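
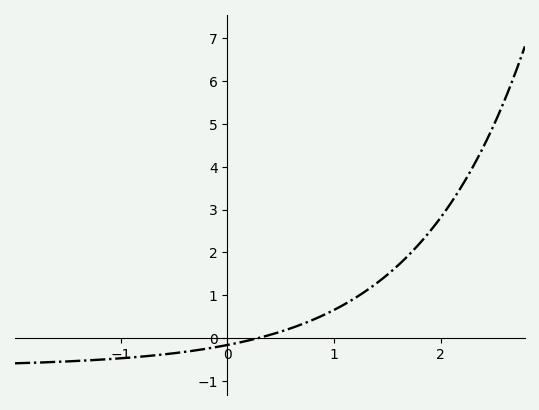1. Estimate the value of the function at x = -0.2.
-0.2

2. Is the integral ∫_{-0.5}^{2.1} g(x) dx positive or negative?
positive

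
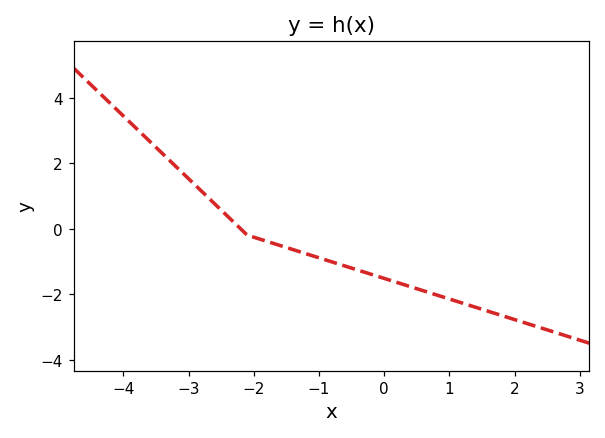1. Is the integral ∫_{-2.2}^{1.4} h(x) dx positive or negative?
negative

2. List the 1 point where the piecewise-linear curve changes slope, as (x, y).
(-2.1, -0.2)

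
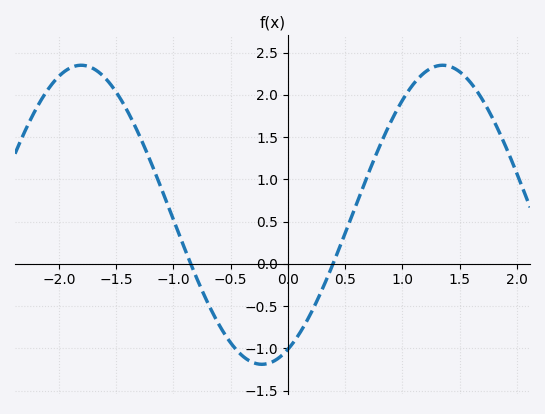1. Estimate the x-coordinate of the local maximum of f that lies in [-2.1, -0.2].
-1.8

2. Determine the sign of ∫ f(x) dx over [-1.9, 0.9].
positive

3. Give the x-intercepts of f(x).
-0.8, 0.4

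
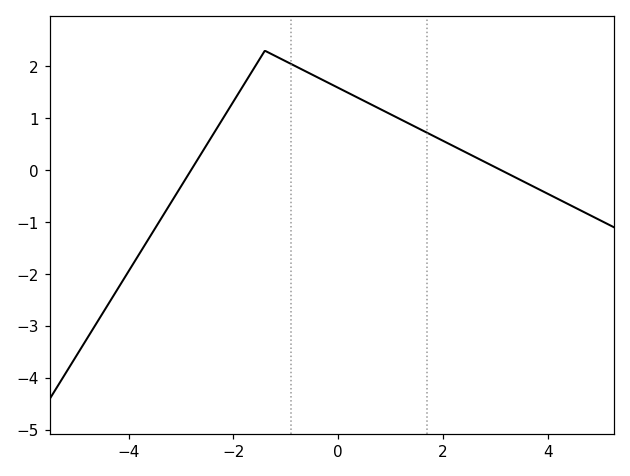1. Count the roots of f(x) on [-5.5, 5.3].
2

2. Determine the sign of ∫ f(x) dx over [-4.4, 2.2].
positive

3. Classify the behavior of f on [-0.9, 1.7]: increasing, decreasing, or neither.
decreasing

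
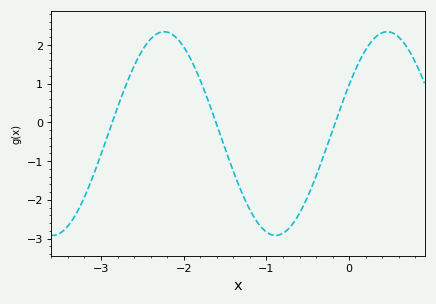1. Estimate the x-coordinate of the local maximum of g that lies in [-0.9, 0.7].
0.5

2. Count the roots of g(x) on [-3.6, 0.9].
3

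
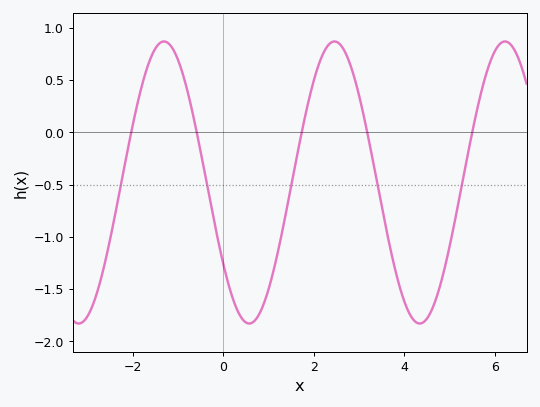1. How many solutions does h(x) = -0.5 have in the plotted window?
5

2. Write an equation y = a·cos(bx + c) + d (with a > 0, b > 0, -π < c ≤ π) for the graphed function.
y = 1.35cos(1.67x + 2.18) - 0.48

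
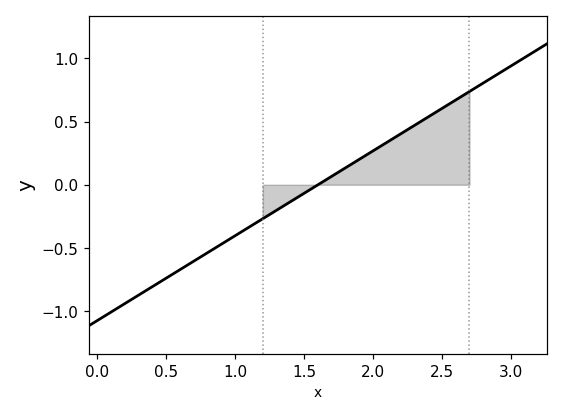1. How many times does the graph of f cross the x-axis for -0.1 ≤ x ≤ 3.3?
1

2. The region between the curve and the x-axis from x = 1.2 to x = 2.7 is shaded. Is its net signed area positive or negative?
positive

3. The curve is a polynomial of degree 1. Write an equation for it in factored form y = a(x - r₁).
y = 0.67(x - 1.6)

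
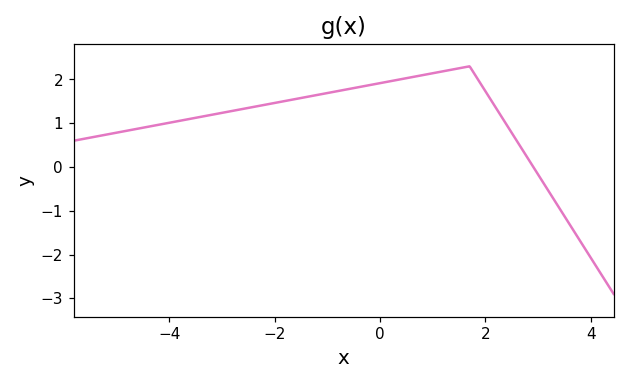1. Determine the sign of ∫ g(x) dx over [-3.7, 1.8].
positive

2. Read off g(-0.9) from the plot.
1.7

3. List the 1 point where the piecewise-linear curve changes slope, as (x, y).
(1.7, 2.3)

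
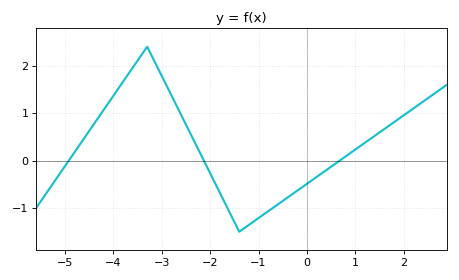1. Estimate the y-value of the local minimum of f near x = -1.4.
-1.5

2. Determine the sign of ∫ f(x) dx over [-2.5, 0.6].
negative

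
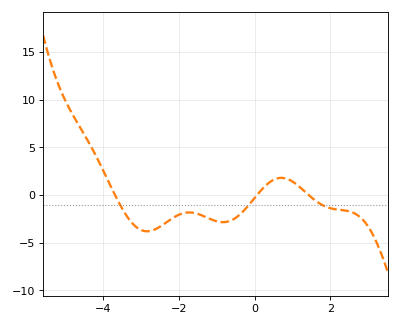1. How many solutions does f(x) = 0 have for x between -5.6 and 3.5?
3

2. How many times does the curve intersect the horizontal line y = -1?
3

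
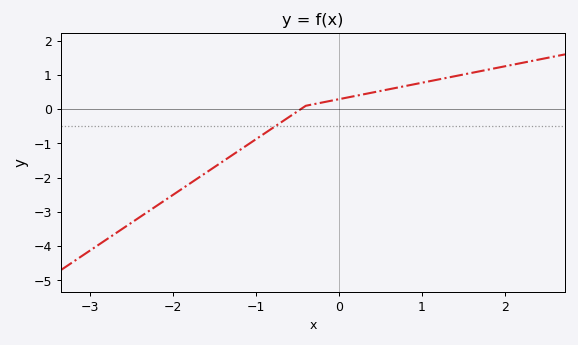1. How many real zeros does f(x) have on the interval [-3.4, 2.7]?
1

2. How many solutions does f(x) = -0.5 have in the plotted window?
1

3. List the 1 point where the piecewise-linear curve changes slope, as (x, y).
(-0.4, 0.1)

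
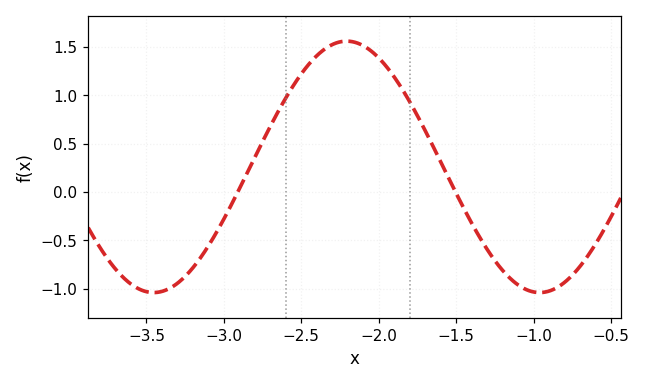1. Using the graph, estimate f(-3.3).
-0.95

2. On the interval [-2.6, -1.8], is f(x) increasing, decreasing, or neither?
neither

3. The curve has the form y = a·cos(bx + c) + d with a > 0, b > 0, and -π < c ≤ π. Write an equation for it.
y = 1.3cos(2.5x - 0.72) + 0.26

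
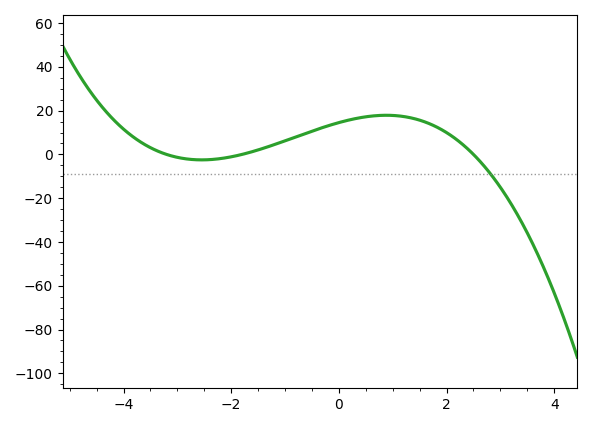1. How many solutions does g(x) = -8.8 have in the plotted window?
1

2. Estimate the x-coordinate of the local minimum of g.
-2.6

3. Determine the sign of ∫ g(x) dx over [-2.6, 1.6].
positive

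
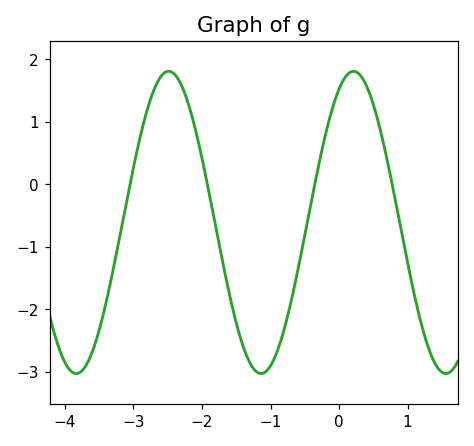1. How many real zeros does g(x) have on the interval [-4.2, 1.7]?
4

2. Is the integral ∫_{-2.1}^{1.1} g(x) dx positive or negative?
negative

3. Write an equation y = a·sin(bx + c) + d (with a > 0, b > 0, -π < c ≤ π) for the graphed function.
y = 2.42sin(2.3x + 1.1) - 0.61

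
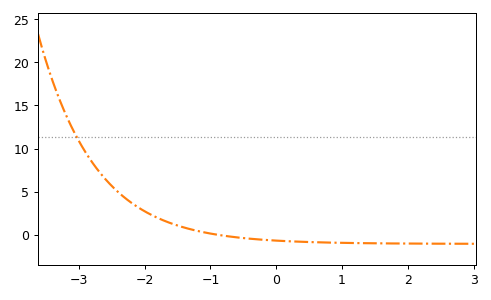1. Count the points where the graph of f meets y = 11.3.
1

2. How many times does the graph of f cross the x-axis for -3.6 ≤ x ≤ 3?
1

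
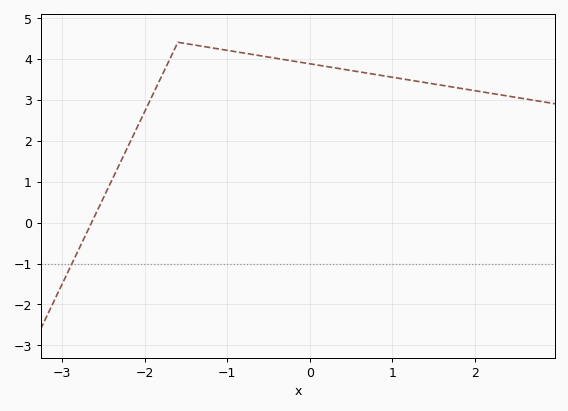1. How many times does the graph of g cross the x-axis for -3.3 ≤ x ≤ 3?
1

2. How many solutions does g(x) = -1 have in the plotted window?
1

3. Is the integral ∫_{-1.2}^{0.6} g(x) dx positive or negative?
positive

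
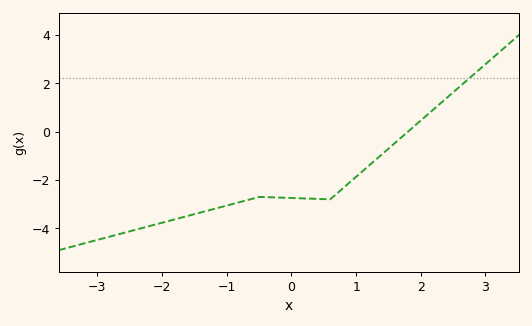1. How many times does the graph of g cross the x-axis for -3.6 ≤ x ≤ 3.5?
1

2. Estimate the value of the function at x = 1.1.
-1.6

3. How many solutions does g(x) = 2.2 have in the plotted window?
1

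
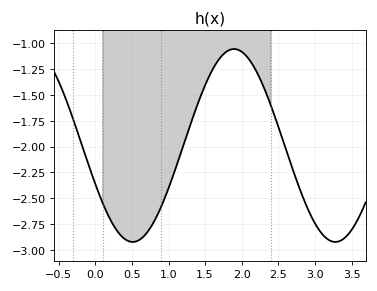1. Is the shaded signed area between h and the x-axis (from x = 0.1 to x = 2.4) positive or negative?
negative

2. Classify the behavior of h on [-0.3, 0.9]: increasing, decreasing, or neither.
neither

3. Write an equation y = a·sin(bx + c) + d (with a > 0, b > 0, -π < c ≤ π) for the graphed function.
y = 0.93sin(2.27x - 2.73) - 1.99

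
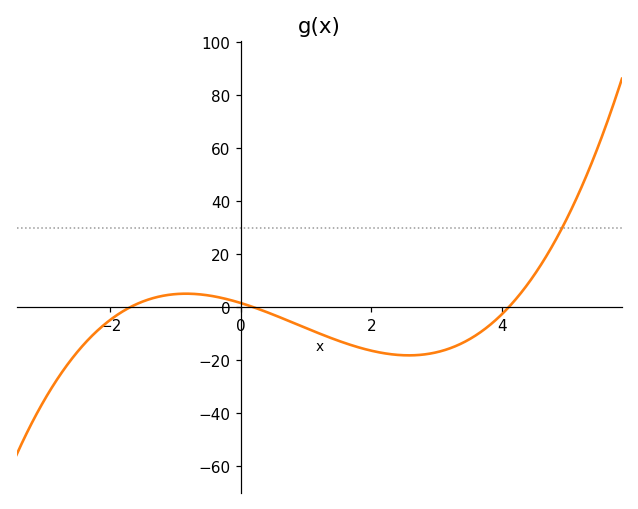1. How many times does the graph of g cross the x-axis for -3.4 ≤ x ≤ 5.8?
3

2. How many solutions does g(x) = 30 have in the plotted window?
1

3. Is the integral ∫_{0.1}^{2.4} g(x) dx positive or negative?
negative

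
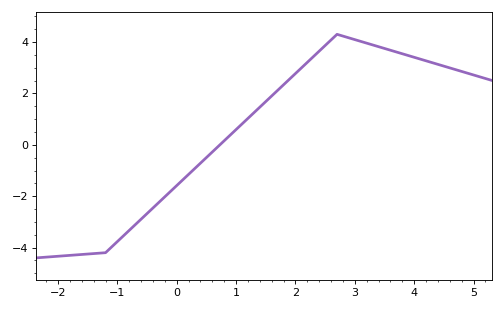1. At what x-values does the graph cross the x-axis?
0.8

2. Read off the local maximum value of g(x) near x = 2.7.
4.2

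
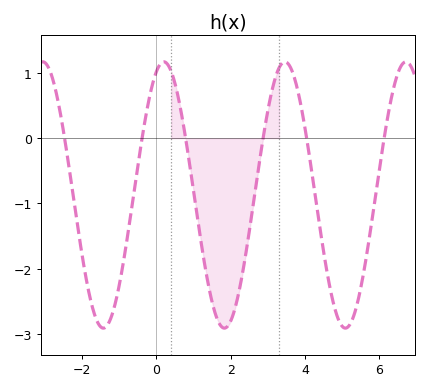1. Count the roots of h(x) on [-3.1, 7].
6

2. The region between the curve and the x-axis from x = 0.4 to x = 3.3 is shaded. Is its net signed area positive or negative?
negative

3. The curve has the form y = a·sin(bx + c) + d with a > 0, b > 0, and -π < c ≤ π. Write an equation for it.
y = 2.04sin(1.93x + 1.18) - 0.87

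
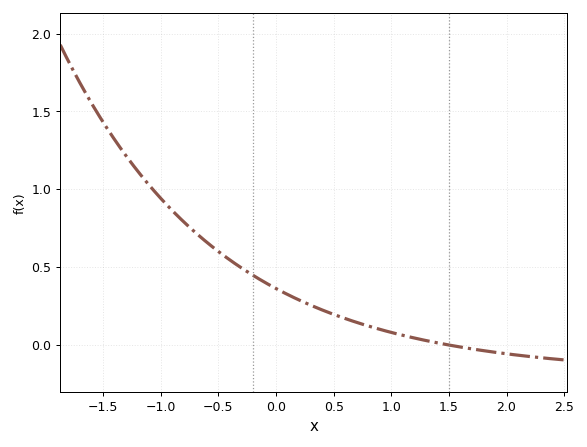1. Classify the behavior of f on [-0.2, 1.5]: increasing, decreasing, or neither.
decreasing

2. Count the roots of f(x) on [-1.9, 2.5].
1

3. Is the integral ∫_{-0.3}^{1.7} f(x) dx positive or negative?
positive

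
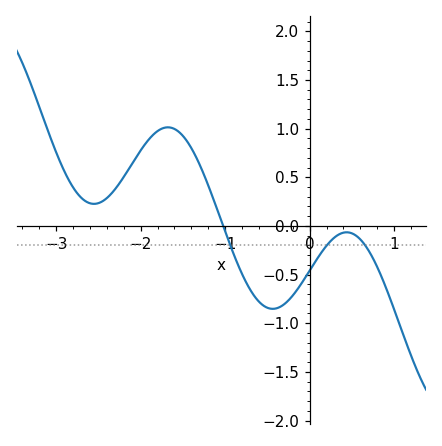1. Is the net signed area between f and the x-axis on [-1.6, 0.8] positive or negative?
negative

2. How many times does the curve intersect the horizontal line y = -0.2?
3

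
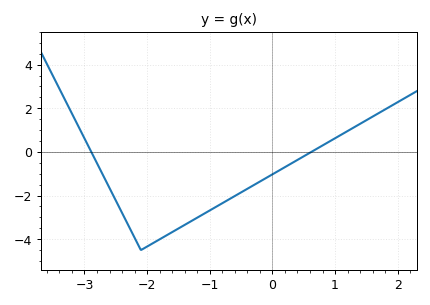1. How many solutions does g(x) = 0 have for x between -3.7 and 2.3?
2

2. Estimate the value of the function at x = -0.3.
-1.6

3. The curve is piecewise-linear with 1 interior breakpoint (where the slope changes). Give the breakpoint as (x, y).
(-2.1, -4.5)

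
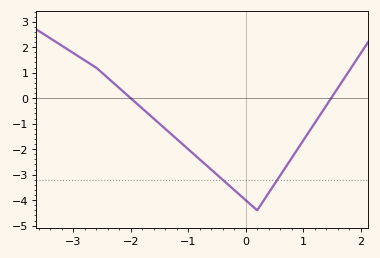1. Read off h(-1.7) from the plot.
-0.6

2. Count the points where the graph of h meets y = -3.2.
2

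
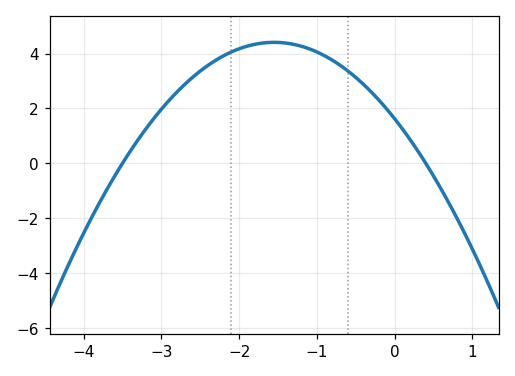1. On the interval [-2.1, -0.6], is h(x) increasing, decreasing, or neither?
neither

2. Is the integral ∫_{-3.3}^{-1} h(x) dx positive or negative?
positive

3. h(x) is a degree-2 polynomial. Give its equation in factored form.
y = -1.16(x + 3.5)(x - 0.4)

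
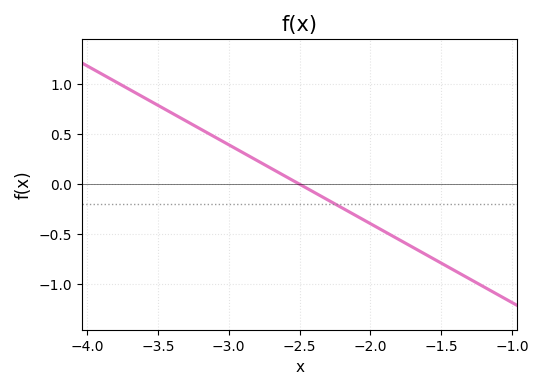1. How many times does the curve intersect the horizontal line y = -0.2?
1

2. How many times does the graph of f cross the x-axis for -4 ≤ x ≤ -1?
1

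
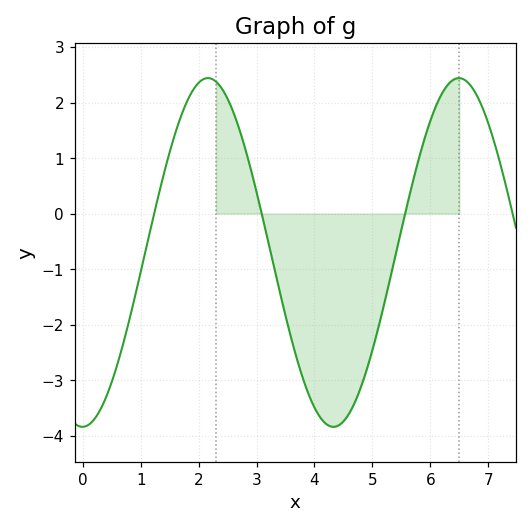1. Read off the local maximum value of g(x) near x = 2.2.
2.4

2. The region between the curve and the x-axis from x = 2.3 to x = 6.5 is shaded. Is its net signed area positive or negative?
negative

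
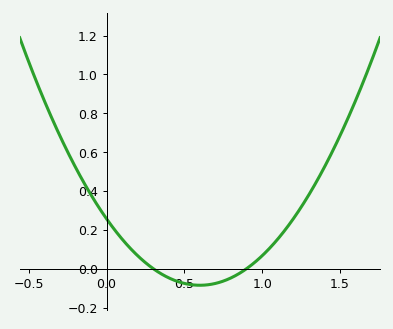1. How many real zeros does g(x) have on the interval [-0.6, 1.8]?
2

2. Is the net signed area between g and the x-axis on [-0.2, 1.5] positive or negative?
positive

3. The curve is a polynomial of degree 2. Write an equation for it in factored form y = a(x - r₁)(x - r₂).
y = 0.95(x - 0.3)(x - 0.9)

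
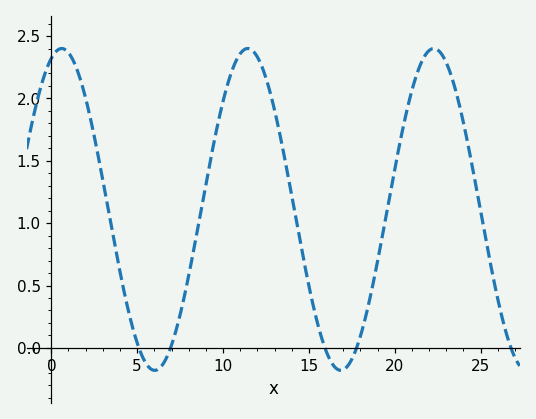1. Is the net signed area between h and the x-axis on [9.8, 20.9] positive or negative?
positive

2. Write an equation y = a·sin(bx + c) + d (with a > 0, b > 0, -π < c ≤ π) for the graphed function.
y = 1.29sin(0.58x + 1.22) + 1.11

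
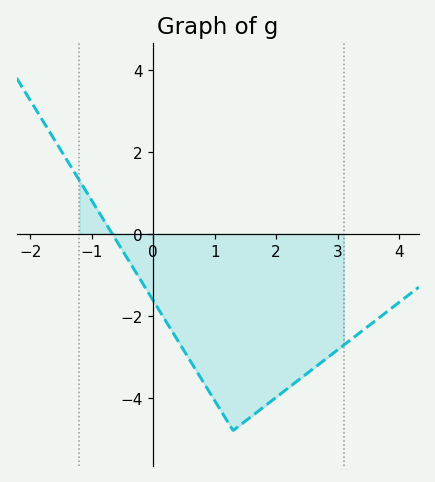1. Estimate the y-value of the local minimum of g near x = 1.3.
-4.8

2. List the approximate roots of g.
-0.667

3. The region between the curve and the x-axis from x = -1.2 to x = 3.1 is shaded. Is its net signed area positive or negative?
negative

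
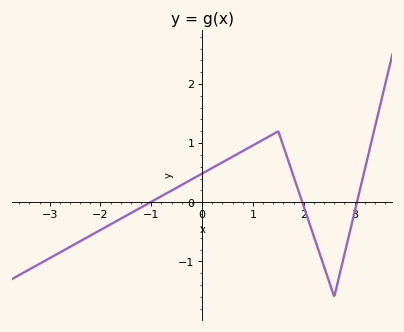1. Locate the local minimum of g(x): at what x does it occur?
2.6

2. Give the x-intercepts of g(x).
-1, 2, 3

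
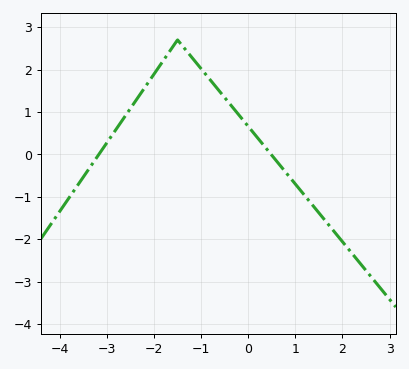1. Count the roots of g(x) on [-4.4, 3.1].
2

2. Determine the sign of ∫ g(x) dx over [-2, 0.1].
positive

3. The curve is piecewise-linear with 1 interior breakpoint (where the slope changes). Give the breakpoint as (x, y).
(-1.5, 2.7)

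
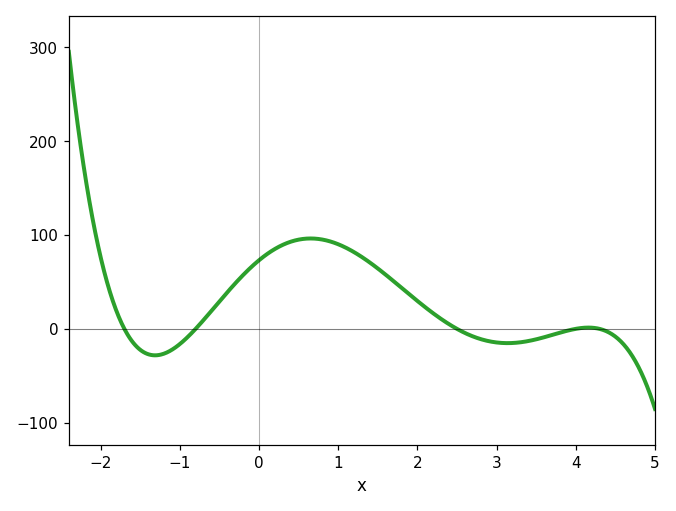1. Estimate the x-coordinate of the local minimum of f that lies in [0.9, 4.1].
3.14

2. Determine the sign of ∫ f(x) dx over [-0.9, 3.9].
positive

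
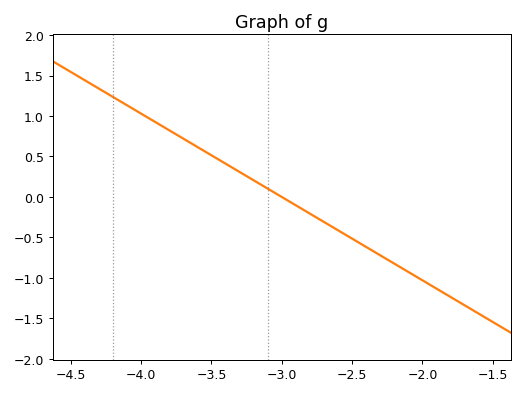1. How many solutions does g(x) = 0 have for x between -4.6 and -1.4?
1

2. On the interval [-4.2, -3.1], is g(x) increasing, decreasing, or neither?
decreasing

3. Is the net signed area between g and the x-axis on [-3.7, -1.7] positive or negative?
negative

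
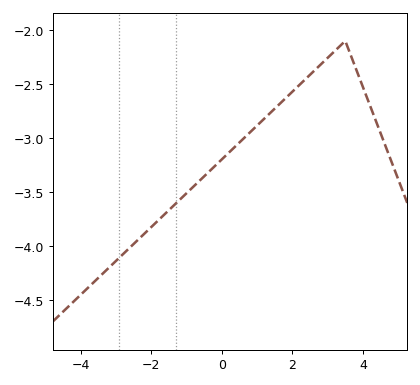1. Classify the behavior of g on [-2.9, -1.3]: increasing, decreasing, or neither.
increasing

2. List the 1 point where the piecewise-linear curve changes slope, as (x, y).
(3.5, -2.1)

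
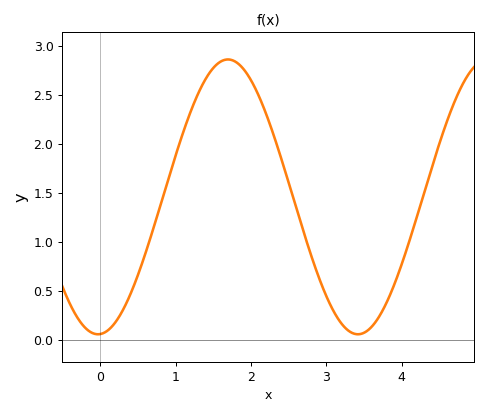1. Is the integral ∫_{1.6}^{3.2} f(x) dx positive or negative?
positive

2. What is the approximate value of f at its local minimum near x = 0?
0.05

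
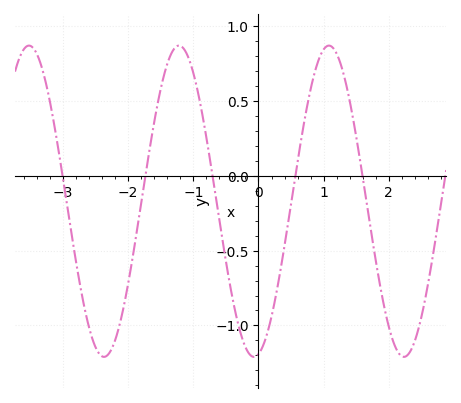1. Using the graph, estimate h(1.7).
-0.3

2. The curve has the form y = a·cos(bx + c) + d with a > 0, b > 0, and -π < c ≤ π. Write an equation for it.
y = 1.04cos(2.7x - 3) - 0.17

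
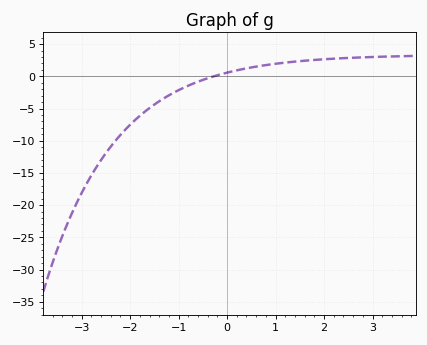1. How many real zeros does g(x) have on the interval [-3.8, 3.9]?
1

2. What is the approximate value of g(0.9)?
2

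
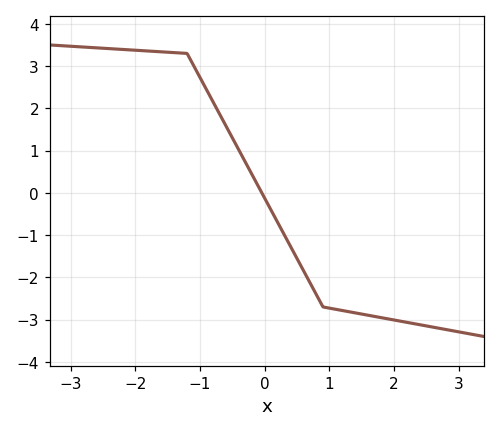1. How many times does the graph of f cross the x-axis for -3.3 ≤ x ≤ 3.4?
1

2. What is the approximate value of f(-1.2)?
3.3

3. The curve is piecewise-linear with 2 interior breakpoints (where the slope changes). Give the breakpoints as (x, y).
(-1.2, 3.3); (0.9, -2.7)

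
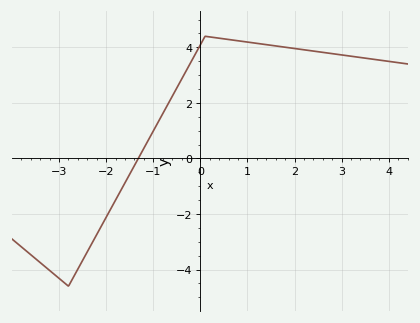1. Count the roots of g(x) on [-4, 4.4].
1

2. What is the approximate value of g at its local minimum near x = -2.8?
-4.6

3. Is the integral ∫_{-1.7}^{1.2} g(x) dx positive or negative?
positive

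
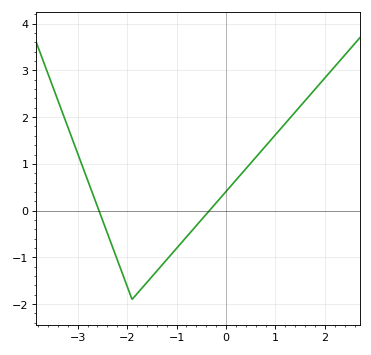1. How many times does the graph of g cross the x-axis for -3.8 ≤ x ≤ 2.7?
2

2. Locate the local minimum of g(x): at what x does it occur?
-1.9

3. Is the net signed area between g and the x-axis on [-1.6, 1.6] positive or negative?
positive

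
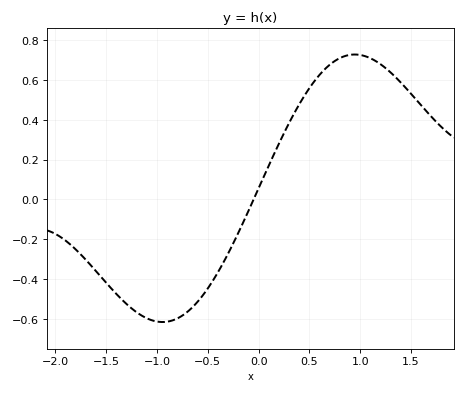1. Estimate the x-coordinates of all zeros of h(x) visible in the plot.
-0.049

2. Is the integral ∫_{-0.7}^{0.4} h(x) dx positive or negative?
negative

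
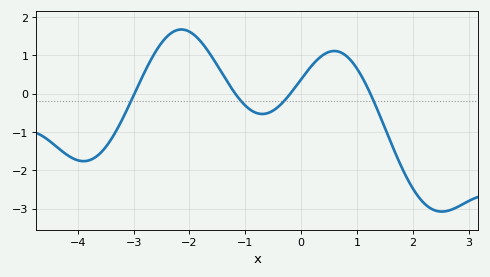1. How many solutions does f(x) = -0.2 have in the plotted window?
4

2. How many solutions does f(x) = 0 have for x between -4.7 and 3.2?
4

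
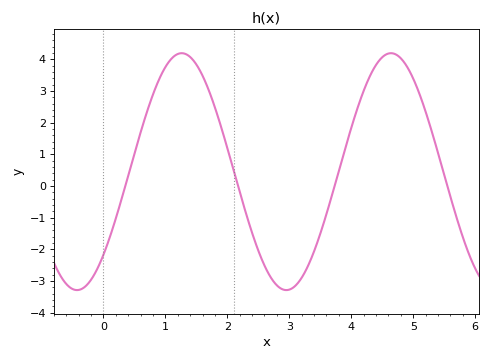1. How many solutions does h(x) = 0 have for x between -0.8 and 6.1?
4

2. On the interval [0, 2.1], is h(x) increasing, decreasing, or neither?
neither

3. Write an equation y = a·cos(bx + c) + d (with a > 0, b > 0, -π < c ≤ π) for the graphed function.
y = 3.74cos(1.9x - 2.4) + 0.45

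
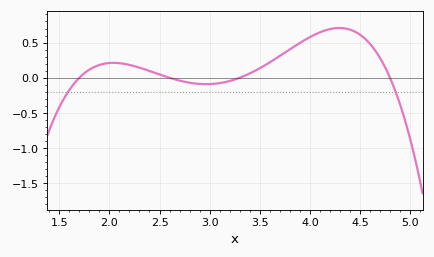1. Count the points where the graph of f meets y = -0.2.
2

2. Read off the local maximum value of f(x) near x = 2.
0.2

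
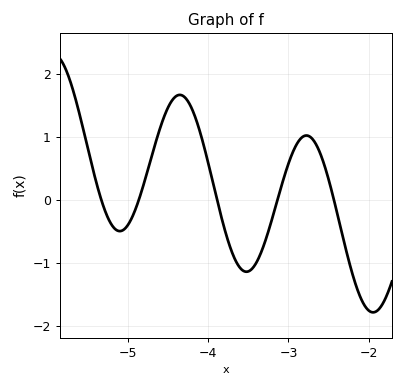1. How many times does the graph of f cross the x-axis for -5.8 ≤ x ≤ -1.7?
5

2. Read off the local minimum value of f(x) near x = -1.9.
-1.8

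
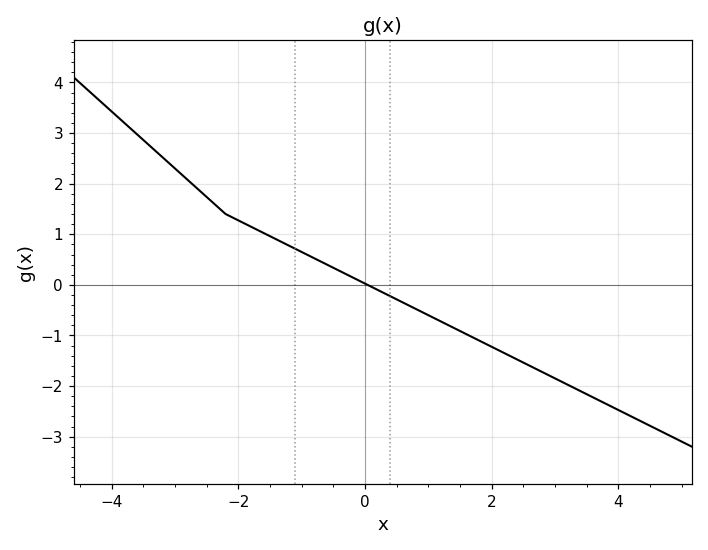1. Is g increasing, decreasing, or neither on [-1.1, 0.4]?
decreasing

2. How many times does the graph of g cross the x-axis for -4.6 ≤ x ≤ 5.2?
1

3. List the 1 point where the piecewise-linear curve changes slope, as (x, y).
(-2.2, 1.4)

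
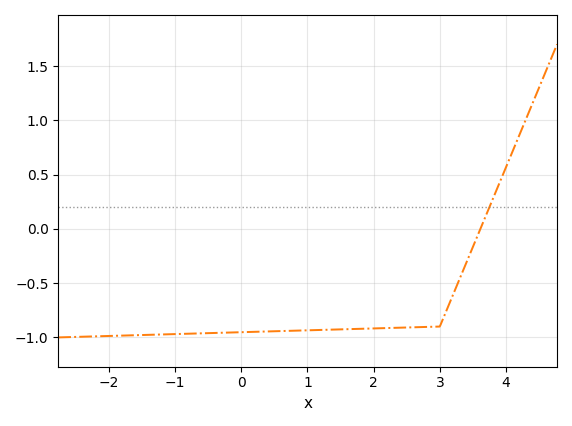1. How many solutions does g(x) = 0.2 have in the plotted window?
1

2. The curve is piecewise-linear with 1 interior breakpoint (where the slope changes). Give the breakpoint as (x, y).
(3, -0.9)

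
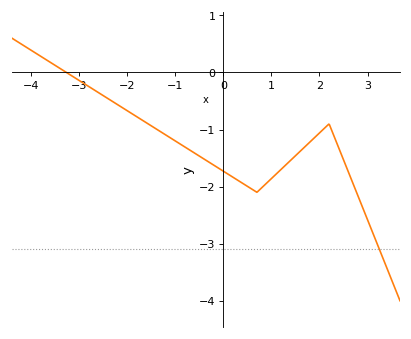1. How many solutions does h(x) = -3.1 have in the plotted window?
1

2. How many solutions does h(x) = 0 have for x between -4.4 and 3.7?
1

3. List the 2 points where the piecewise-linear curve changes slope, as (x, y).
(0.7, -2.1); (2.2, -0.9)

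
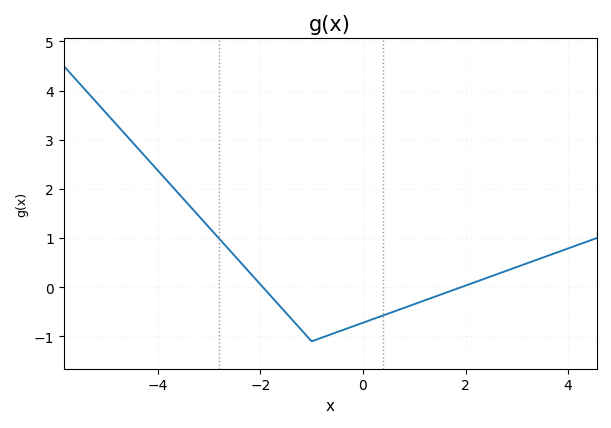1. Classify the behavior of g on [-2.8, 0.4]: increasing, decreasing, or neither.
neither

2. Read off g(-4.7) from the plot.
3.2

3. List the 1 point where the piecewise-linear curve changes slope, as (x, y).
(-1, -1.1)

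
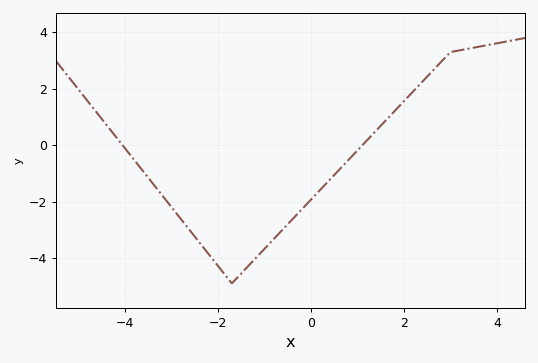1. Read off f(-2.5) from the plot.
-3.23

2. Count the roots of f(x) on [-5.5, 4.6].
2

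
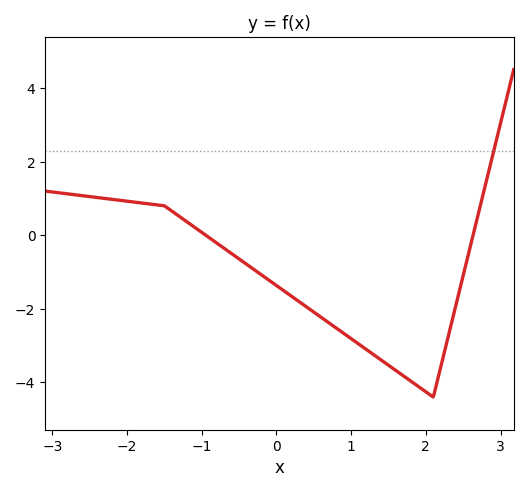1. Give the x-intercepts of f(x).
-0.9, 2.6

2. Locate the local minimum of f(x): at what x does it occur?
2.1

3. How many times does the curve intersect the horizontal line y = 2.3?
1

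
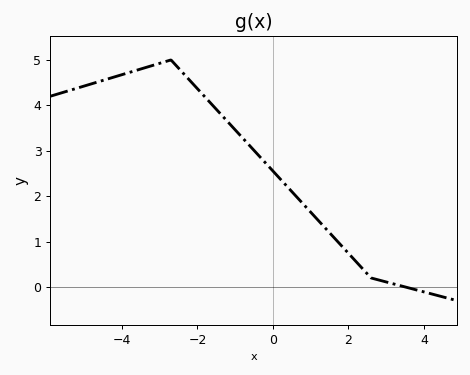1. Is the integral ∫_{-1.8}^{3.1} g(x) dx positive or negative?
positive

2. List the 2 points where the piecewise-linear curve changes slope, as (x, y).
(-2.7, 5); (2.6, 0.2)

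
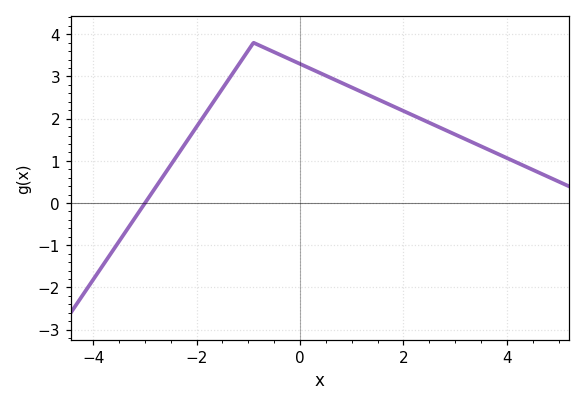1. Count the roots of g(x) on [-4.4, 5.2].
1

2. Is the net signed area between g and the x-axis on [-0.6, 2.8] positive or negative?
positive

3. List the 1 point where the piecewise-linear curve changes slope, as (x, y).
(-0.9, 3.8)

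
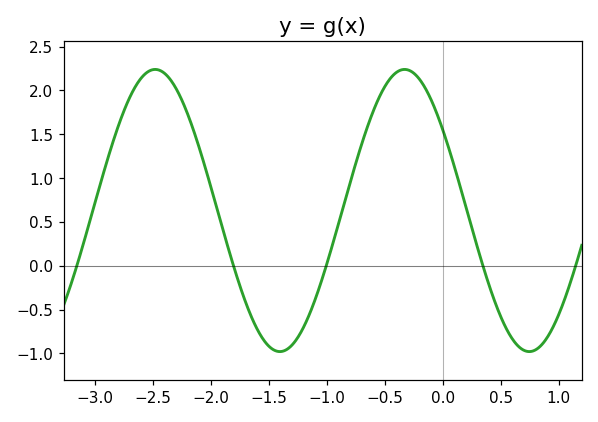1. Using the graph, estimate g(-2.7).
1.92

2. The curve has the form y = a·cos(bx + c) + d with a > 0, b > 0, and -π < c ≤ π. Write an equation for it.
y = 1.61cos(2.92x + 0.96) + 0.63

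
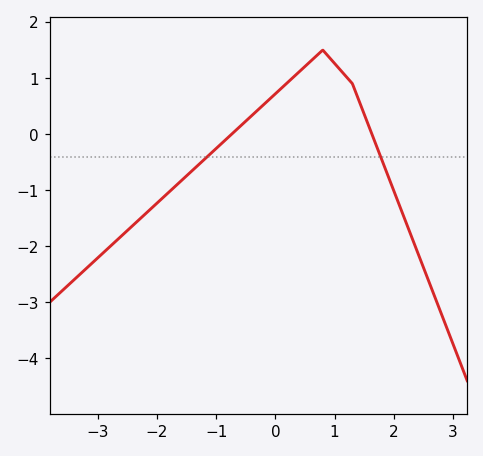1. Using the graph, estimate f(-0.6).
0.133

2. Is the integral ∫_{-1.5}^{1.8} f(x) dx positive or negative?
positive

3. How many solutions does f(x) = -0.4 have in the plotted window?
2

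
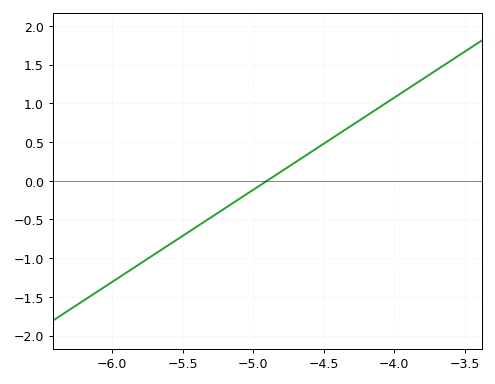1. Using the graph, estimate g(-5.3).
-0.5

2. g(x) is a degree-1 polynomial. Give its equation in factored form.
y = 1.19(x + 4.9)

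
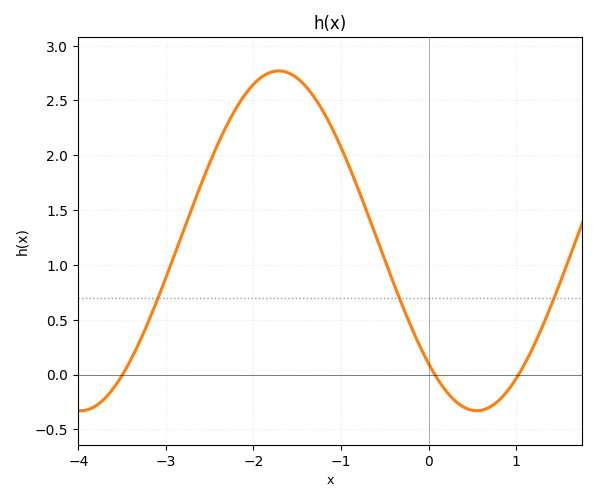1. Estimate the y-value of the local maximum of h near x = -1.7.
2.77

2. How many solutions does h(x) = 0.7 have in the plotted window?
3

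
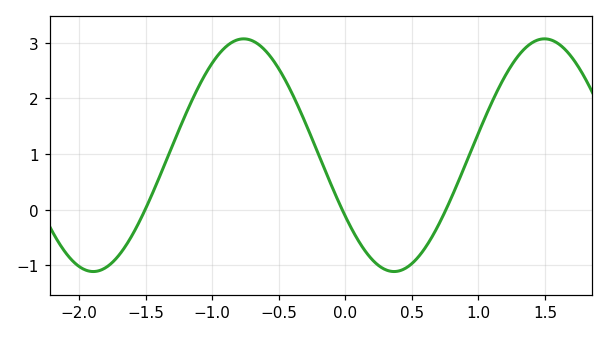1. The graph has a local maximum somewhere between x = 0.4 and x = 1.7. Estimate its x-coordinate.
1.5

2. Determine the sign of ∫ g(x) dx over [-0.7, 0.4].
positive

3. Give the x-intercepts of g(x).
-1.5, -0.023, 0.756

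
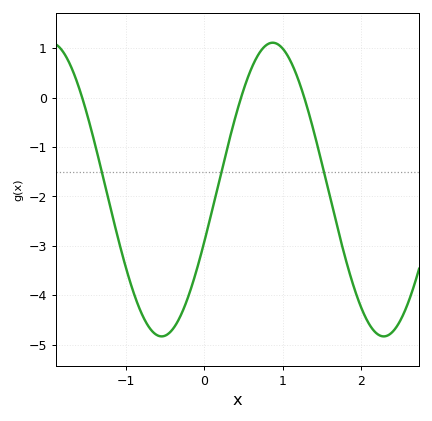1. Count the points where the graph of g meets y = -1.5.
3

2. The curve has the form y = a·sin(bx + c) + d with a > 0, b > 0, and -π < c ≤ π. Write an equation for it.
y = 2.97sin(2.22x - 0.362) - 1.86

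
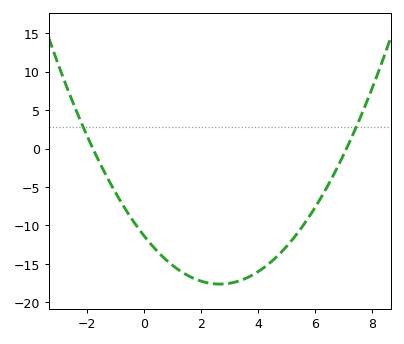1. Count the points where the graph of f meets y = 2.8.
2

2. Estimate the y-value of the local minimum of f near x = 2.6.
-17.5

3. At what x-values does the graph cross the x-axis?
-1.8, 7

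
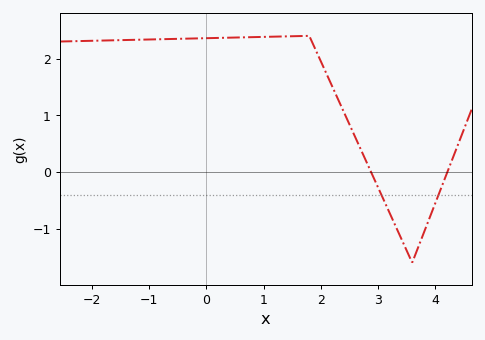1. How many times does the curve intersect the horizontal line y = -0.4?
2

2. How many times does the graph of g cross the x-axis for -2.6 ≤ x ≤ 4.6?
2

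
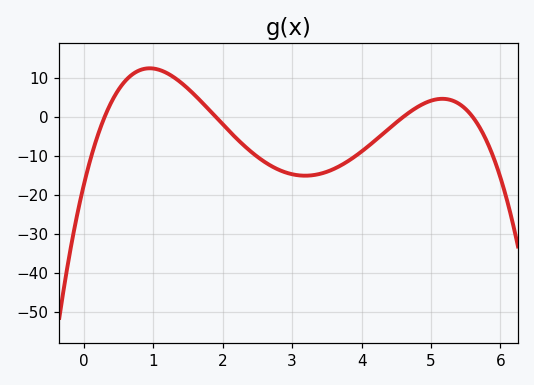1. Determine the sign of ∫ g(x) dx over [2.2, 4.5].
negative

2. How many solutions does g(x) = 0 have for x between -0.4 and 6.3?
4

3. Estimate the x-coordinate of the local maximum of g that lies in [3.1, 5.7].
5.16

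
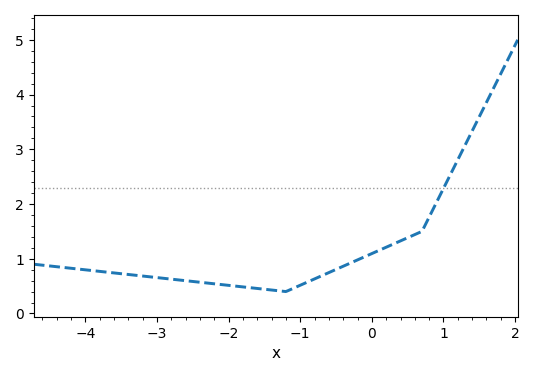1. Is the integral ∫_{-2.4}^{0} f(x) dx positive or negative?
positive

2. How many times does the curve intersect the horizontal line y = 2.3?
1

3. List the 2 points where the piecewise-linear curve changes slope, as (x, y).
(-1.2, 0.4); (0.7, 1.5)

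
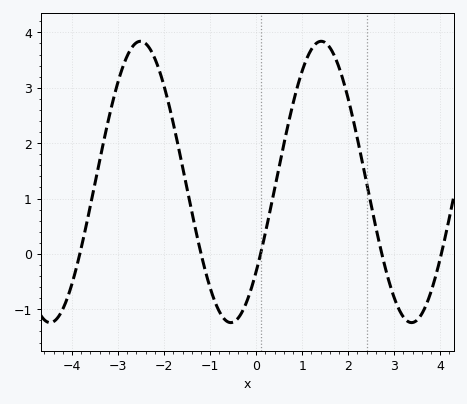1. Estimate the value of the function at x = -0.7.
-1.2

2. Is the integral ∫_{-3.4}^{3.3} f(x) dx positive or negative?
positive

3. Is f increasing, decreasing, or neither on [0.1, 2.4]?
neither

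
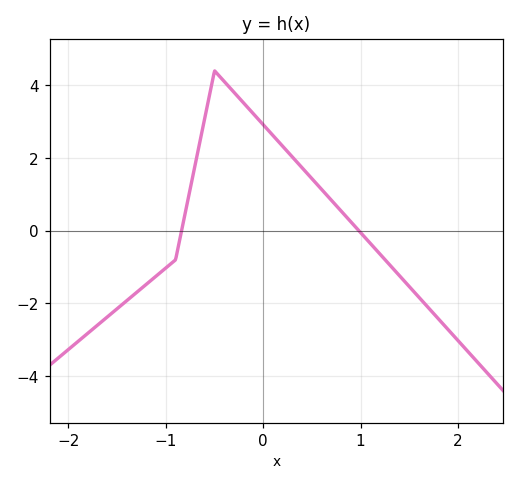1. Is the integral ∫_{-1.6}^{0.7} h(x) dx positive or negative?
positive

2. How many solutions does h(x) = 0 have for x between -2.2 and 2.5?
2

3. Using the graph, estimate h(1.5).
-1.6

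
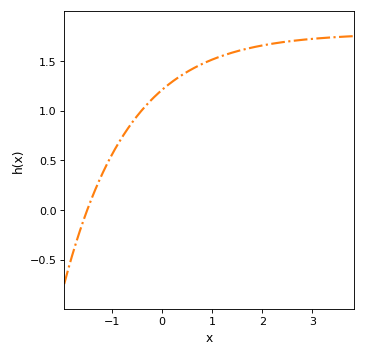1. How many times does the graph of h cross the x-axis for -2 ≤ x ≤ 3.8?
1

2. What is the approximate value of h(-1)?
0.55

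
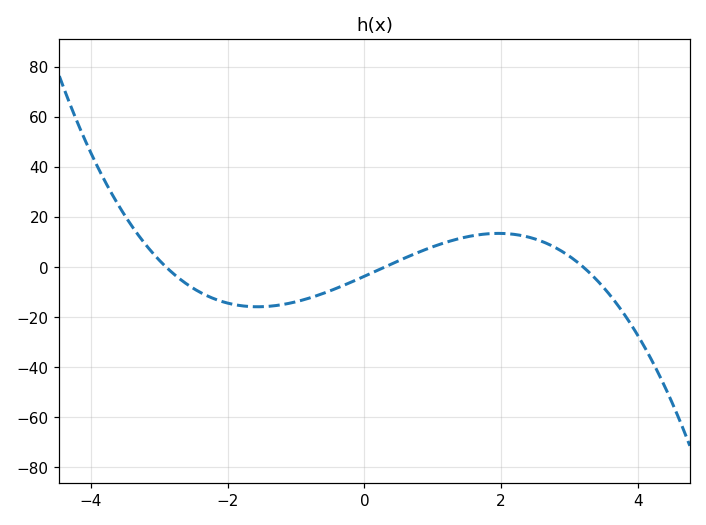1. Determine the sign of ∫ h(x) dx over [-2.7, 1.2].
negative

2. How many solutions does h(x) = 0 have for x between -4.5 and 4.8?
3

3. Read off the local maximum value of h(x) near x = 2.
13.4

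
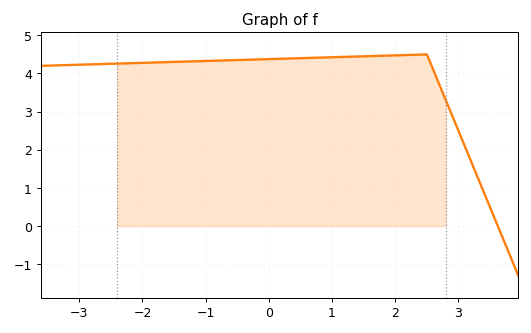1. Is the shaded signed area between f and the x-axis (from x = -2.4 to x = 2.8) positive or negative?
positive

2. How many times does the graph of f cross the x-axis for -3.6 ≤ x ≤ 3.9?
1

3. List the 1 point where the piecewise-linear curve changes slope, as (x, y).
(2.5, 4.5)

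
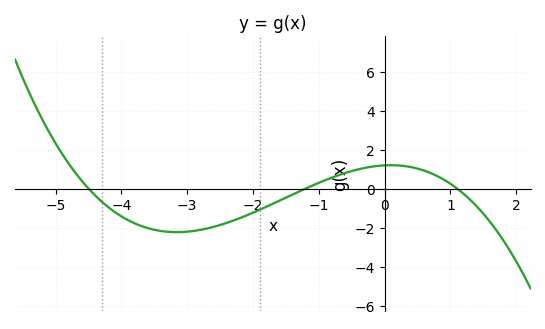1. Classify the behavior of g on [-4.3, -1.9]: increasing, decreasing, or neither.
neither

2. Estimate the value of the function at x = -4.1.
-1.21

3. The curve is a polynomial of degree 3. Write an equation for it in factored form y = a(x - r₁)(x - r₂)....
y = -0.2(x + 4.5)(x + 1.2)(x - 1.1)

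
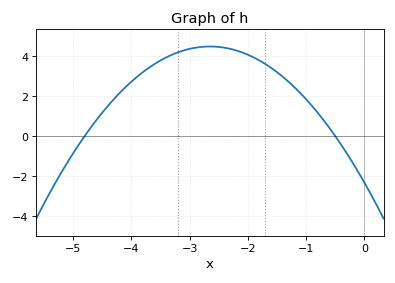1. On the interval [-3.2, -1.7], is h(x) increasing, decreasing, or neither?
neither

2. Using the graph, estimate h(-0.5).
0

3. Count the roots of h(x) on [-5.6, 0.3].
2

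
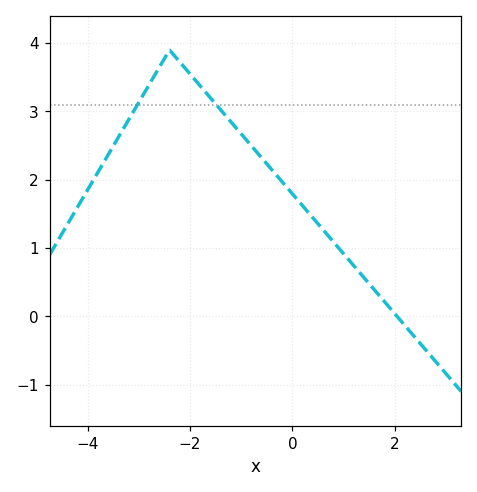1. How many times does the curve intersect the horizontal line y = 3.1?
2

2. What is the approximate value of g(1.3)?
0.7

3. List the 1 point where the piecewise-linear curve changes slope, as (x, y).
(-2.4, 3.9)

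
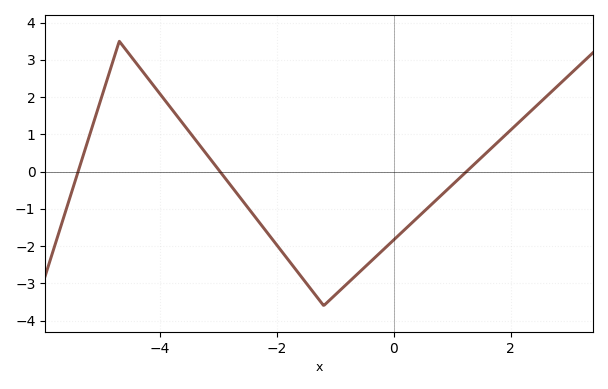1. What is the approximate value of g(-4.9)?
2.5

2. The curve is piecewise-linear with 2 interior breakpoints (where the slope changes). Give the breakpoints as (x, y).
(-4.7, 3.5); (-1.2, -3.6)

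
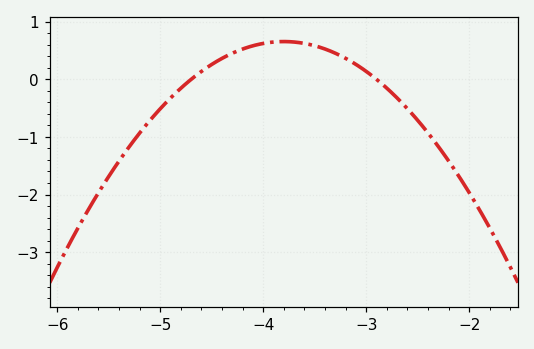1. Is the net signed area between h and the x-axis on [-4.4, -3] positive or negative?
positive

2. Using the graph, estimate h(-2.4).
-0.932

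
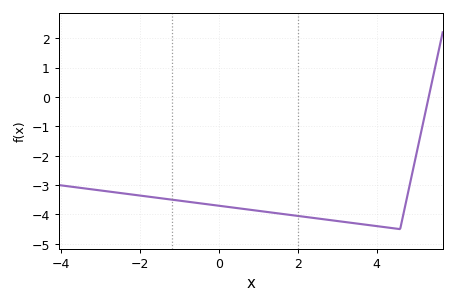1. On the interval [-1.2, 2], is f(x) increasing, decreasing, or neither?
decreasing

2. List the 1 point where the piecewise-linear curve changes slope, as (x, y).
(4.6, -4.5)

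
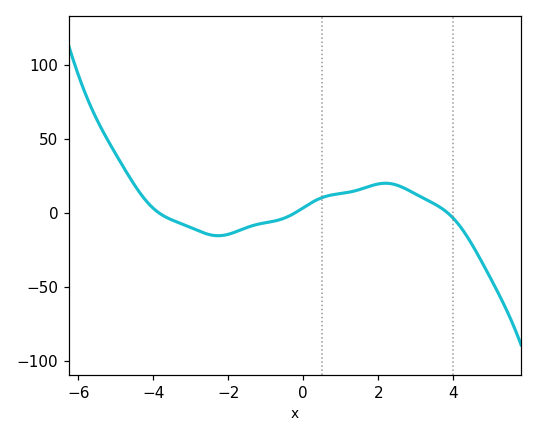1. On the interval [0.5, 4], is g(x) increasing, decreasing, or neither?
neither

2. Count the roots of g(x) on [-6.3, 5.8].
3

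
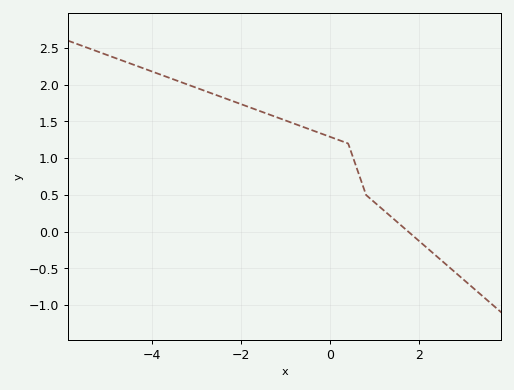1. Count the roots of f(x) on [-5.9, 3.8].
1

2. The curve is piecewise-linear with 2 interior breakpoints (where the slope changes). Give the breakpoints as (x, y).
(0.4, 1.2); (0.8, 0.5)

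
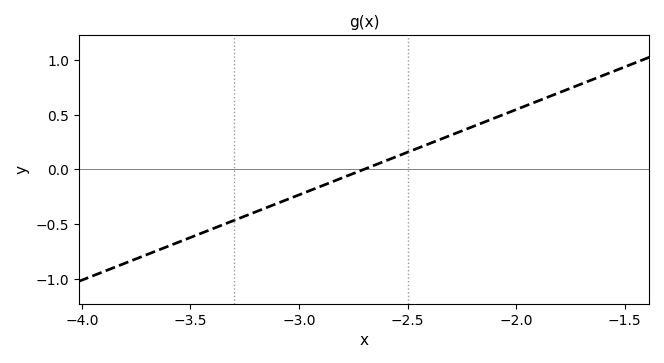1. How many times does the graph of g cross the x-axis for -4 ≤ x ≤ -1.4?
1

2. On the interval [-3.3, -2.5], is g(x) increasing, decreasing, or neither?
increasing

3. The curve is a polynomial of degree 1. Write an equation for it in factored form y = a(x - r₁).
y = 0.78(x + 2.7)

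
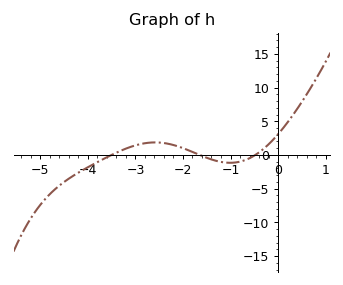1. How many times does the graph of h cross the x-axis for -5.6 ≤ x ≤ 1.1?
3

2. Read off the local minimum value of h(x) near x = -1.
-1.16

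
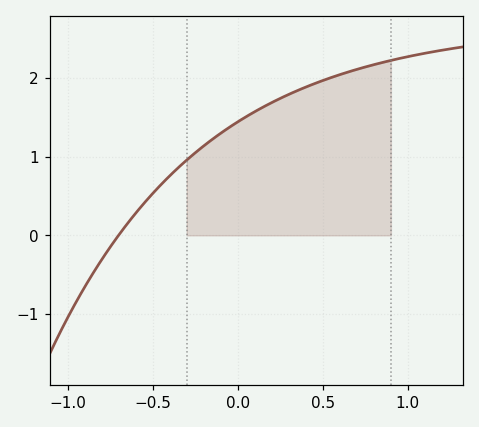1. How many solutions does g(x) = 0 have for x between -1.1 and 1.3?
1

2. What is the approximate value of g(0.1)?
1.6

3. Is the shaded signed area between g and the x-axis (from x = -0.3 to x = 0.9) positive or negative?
positive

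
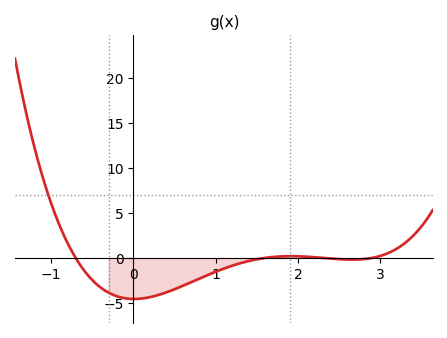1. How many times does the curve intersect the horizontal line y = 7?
1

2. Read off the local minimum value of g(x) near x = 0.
-4.5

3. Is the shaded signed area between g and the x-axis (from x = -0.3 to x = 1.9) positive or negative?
negative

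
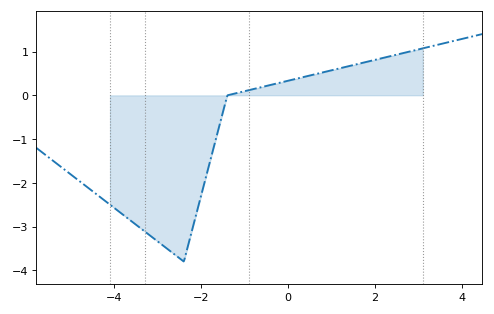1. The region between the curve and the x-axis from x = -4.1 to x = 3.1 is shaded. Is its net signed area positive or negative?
negative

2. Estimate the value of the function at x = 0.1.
0.4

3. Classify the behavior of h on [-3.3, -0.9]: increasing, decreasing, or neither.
neither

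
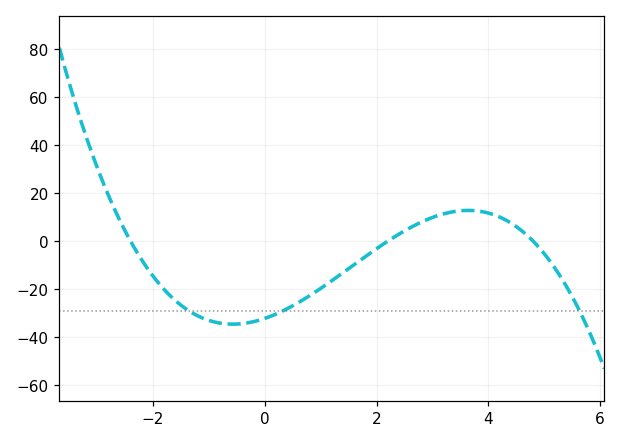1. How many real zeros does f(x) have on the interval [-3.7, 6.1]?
3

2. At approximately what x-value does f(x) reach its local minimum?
-0.569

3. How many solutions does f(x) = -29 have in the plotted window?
3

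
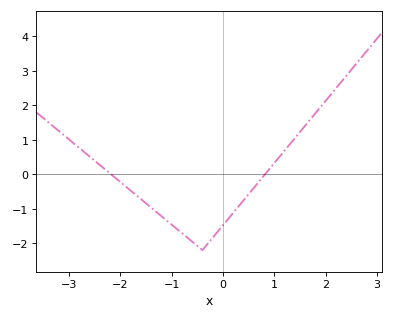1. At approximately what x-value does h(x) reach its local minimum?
-0.401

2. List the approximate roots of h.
-2.18, 0.819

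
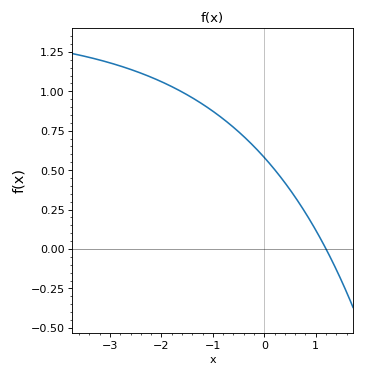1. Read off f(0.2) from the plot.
0.5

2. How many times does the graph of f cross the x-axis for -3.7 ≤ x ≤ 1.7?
1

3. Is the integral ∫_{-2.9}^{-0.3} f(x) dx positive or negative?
positive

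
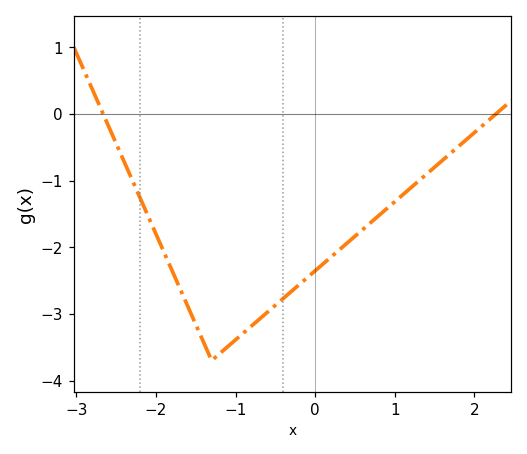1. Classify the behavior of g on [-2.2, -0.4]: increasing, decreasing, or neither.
neither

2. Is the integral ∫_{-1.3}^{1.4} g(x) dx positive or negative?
negative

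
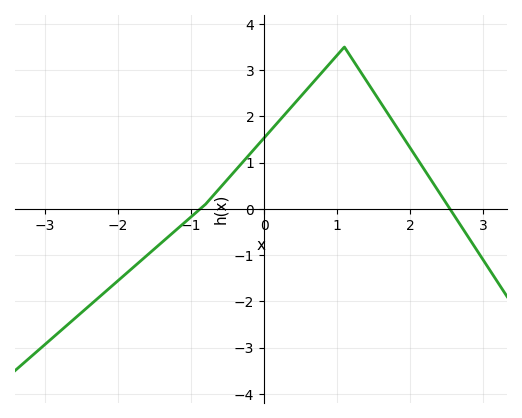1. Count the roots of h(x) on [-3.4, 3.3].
2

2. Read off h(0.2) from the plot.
1.9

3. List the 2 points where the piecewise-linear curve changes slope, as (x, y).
(-0.8, 0.1); (1.1, 3.5)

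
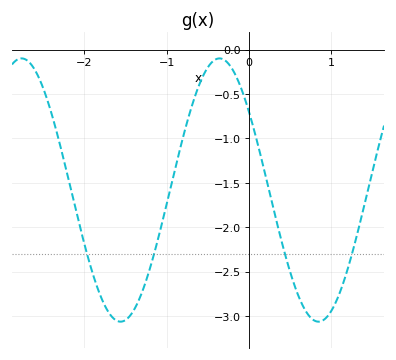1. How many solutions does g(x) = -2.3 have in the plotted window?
4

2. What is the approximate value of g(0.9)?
-3.05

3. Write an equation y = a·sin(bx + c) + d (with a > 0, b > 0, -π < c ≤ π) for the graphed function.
y = 1.48sin(2.61x + 2.5) - 1.58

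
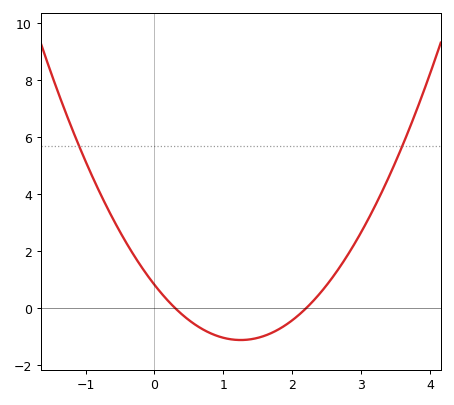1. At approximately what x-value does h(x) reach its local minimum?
1.25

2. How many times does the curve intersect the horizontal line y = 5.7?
2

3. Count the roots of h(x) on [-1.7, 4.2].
2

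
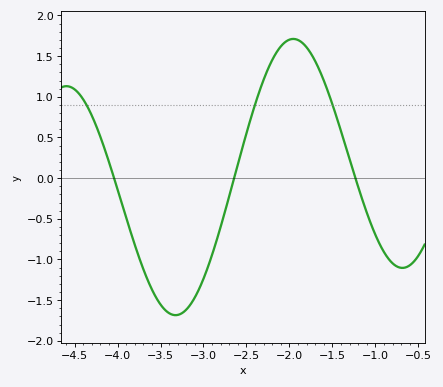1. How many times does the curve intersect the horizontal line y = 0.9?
3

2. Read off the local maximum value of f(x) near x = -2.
1.7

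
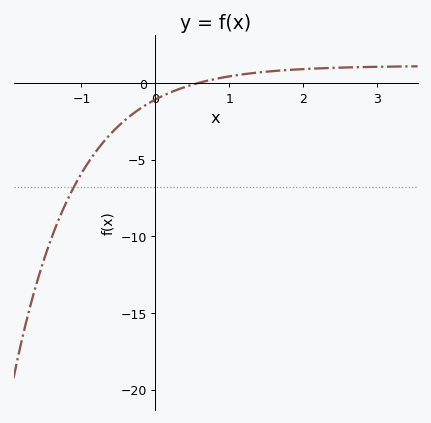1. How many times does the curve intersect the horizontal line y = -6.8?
1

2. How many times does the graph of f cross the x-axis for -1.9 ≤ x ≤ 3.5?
1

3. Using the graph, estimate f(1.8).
0.847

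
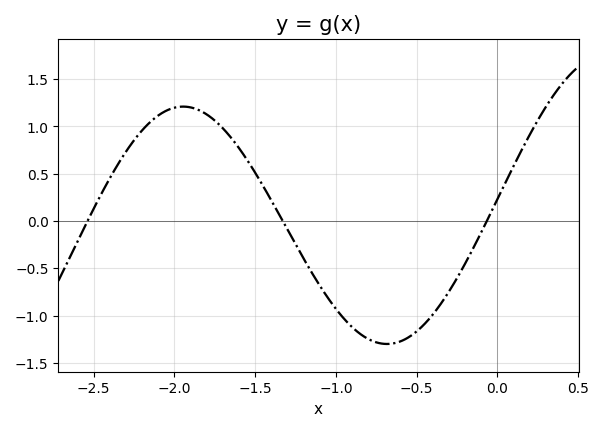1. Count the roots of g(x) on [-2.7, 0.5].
3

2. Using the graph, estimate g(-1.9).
1.2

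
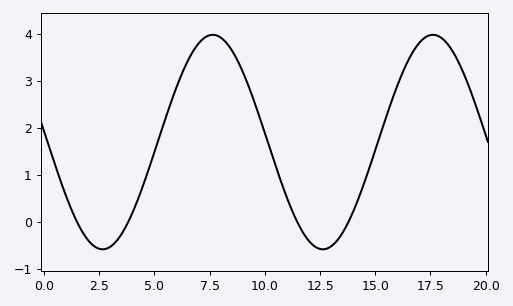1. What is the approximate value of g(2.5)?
-0.57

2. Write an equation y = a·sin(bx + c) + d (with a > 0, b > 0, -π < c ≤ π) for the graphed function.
y = 2.28sin(0.63x + 3.04) + 1.7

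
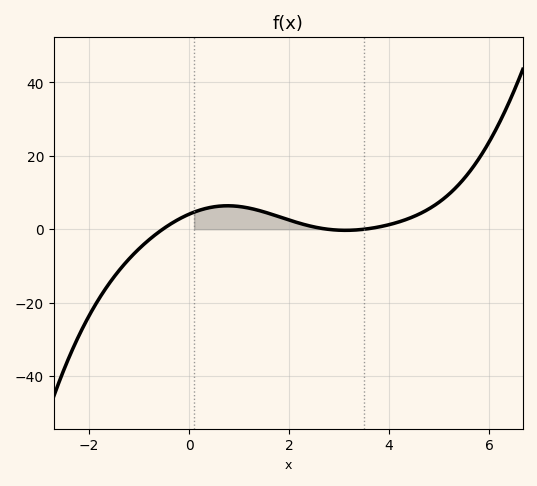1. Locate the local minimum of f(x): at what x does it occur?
3.13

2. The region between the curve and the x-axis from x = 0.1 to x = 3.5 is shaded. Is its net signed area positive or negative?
positive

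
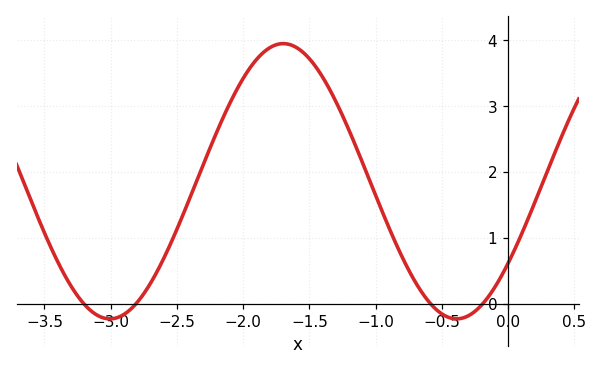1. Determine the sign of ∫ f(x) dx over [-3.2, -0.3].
positive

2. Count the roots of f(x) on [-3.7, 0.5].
4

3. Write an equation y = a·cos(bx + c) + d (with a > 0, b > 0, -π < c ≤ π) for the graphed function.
y = 2.09cos(2.4x - 2.21) + 1.86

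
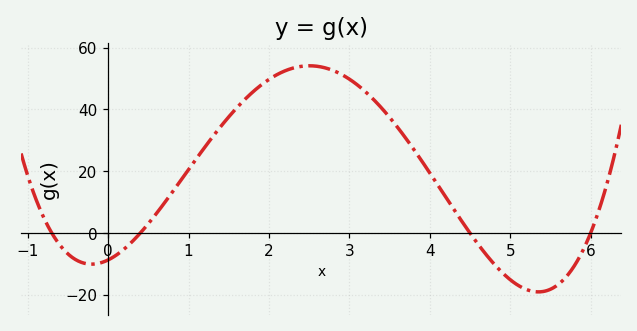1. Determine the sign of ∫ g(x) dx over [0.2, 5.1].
positive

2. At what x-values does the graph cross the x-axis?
-0.7, 0.4, 4.5, 6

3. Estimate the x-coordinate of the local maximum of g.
2.5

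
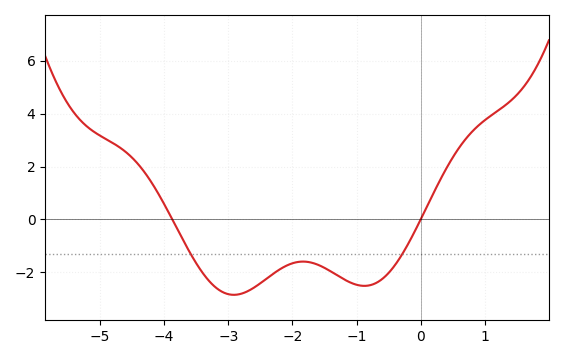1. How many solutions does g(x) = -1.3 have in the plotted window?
2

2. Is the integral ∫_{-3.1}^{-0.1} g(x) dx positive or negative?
negative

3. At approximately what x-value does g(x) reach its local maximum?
-1.83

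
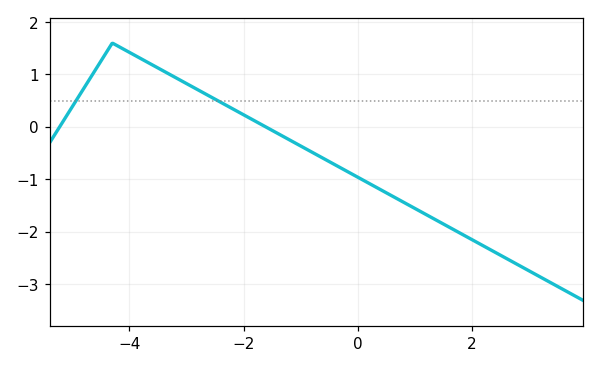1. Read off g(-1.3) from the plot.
-0.183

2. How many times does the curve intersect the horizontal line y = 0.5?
2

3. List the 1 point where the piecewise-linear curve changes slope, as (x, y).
(-4.3, 1.6)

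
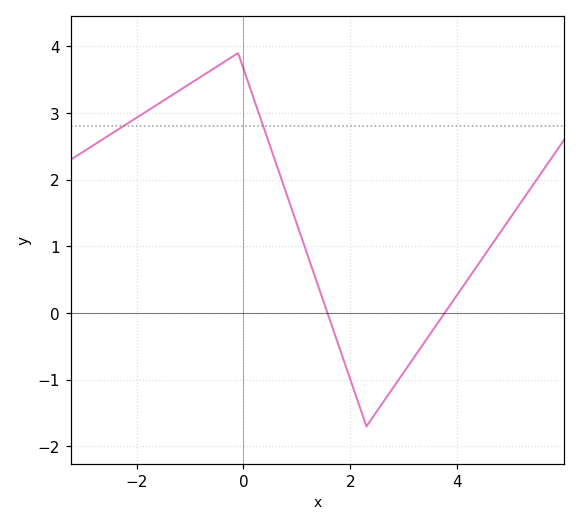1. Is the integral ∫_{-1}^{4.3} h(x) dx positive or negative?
positive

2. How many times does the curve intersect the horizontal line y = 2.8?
2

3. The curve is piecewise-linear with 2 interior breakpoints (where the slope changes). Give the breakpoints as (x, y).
(-0.1, 3.9); (2.3, -1.7)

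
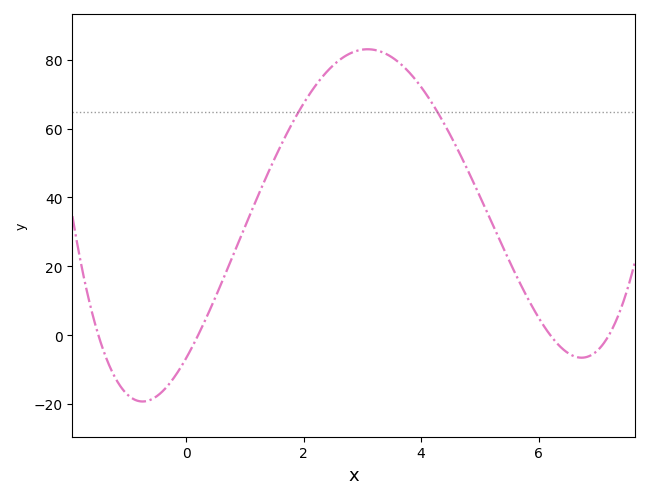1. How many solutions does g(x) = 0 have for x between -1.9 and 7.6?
4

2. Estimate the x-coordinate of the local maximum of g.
3.08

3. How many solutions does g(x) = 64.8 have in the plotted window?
2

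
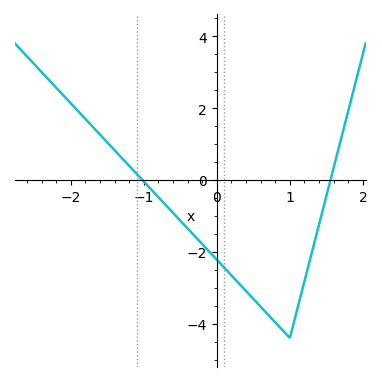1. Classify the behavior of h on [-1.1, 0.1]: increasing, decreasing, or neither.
decreasing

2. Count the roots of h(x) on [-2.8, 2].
2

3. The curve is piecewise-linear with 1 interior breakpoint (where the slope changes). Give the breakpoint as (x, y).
(1, -4.4)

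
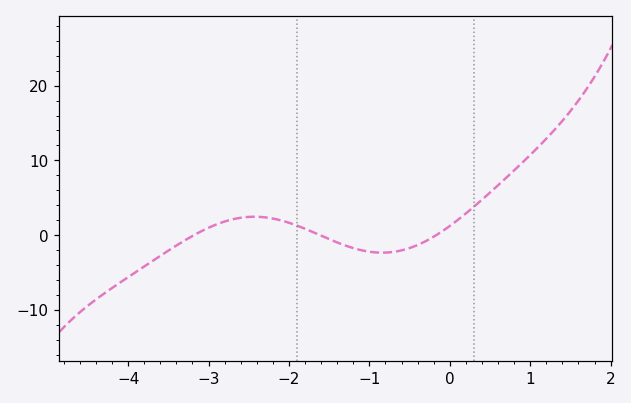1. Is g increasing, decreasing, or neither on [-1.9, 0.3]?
neither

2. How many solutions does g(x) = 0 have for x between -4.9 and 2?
3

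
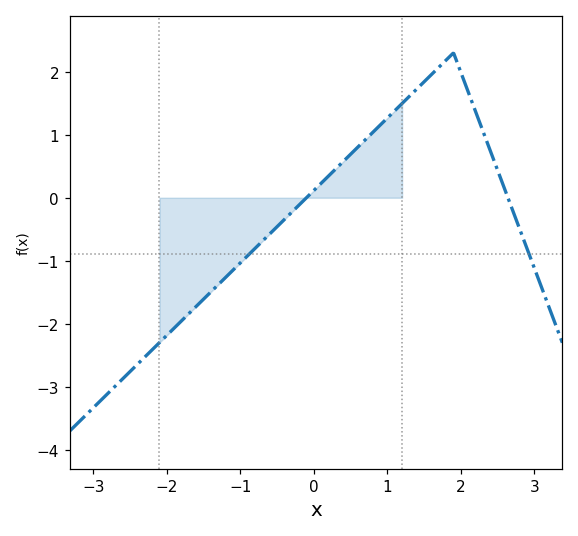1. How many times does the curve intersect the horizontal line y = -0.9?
2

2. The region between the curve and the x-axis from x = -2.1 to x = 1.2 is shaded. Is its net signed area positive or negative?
negative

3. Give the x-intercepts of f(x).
-0.101, 2.64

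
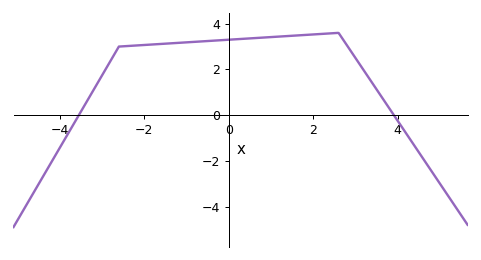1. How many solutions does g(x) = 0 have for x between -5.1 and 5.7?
2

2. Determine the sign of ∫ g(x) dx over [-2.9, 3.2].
positive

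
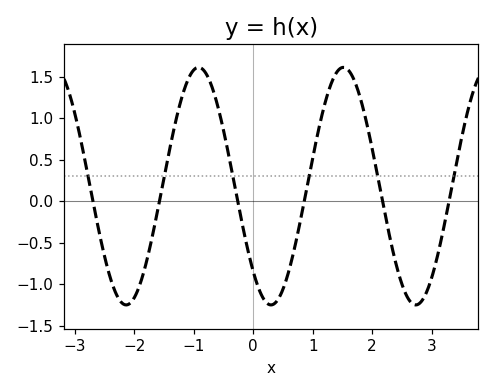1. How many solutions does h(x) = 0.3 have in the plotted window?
6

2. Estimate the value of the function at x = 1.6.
1.6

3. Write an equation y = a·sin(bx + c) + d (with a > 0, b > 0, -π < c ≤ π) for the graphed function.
y = 1.43sin(2.6x - 2.3) + 0.18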